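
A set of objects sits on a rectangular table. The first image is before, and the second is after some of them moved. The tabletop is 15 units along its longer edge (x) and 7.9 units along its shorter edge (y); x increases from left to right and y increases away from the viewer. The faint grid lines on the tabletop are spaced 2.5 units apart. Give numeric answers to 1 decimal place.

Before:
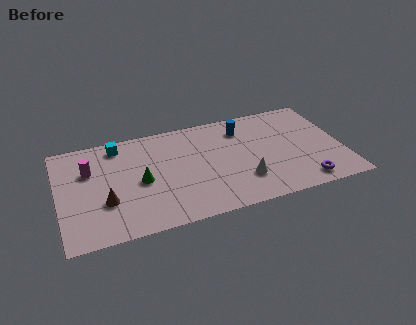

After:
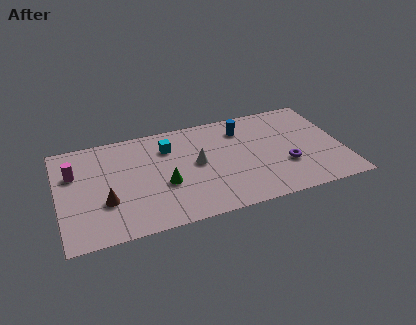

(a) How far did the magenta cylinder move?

0.8

From (1.7, 5.3) to (0.9, 5.3), the magenta cylinder covered √(0.8² + 0.0²) ≈ 0.8 units.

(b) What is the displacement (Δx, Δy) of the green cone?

(1.2, -0.6)

From the two frames, the green cone sits at roughly (4.3, 3.7) before and (5.5, 3.1) after.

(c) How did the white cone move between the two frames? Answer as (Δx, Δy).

(-2.3, 2.0)

The white cone started near (9.6, 2.2) and ended near (7.3, 4.2).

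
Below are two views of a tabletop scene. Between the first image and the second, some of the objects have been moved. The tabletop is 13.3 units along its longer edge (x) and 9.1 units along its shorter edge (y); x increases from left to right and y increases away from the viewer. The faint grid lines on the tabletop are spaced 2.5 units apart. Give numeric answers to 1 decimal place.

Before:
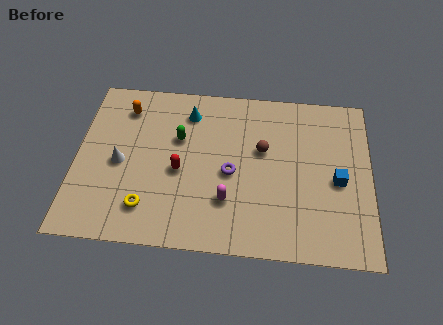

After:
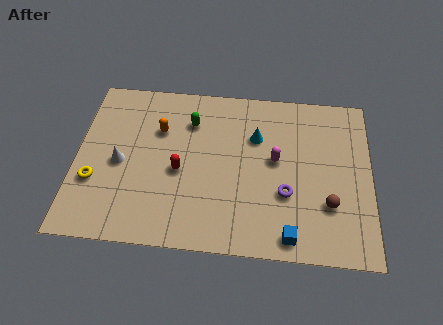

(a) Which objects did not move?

the red capsule and the white cone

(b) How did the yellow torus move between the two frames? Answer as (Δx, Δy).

(-2.4, 1.2)

The yellow torus started near (3.3, 1.9) and ended near (0.9, 3.1).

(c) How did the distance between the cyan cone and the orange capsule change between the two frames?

+1.5

Before: roughly 2.9 units apart; after: 4.4. That's 1.5 units further apart.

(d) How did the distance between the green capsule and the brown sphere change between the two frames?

+3.7

The distance was about 3.8 in the first image and 7.5 in the second, so they moved 3.7 units further apart.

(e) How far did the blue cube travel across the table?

3.7

The blue cube moved from about (11.8, 4.1) to (9.7, 1.0), a distance of √(2.1² + 3.1²) ≈ 3.7.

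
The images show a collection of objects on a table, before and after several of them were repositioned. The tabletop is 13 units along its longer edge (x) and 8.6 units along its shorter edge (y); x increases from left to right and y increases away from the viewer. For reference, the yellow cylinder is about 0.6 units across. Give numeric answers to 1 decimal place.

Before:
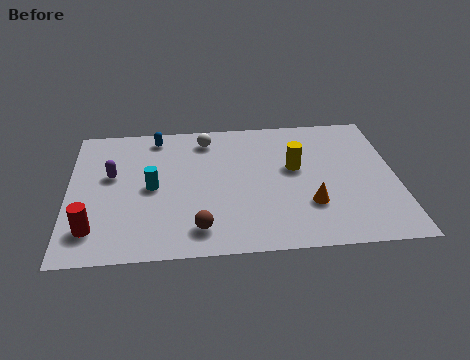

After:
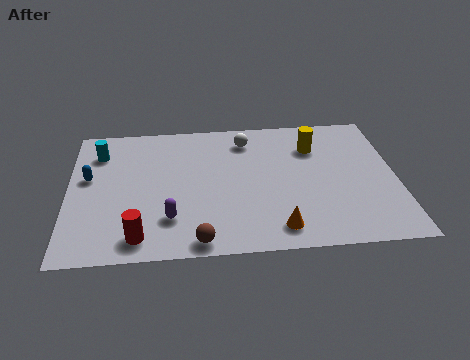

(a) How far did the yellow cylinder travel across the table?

1.5

The yellow cylinder moved from about (9.0, 5.0) to (9.8, 6.3), a distance of √(0.8² + 1.3²) ≈ 1.5.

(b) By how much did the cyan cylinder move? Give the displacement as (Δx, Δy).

(-2.1, 2.4)

From the two frames, the cyan cylinder sits at roughly (3.3, 4.2) before and (1.2, 6.6) after.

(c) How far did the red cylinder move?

1.9

The red cylinder moved from about (1.0, 1.8) to (2.8, 1.2), a distance of √(1.8² + 0.6²) ≈ 1.9.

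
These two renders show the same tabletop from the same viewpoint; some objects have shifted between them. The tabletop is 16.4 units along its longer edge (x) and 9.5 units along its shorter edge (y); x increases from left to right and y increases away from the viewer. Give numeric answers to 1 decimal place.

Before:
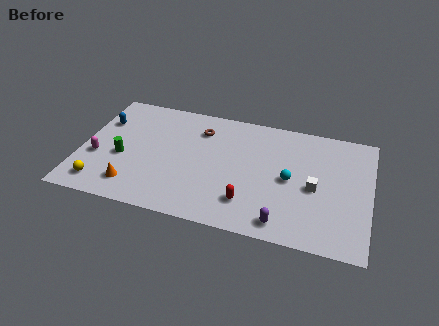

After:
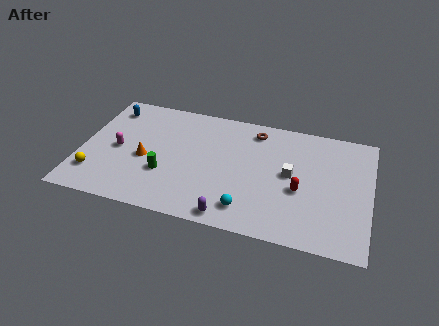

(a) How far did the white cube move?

1.6

The white cube moved from about (13.3, 4.3) to (11.9, 5.0), a distance of √(1.4² + 0.7²) ≈ 1.6.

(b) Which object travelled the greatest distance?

the cyan sphere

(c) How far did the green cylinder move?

2.6

From (2.4, 3.9) to (4.9, 3.2), the green cylinder covered √(2.5² + 0.7²) ≈ 2.6 units.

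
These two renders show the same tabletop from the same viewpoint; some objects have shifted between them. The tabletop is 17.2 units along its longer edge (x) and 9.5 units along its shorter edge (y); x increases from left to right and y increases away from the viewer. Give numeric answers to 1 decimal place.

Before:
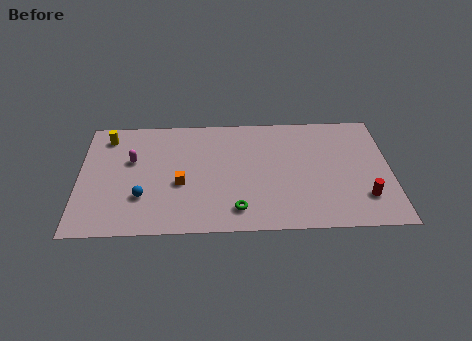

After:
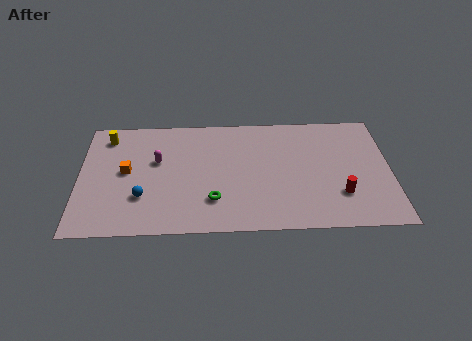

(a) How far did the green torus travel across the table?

1.5

The green torus was near (8.7, 1.7) before and (7.4, 2.5) after, so it travelled √(1.3² + 0.8²) ≈ 1.5 units.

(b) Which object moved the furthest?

the orange cube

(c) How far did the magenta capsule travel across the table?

1.4

The magenta capsule was near (2.9, 5.9) before and (4.3, 5.8) after, so it travelled √(1.4² + 0.1²) ≈ 1.4 units.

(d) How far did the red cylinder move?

1.3

The red cylinder was near (15.7, 2.4) before and (14.4, 2.7) after, so it travelled √(1.3² + 0.3²) ≈ 1.3 units.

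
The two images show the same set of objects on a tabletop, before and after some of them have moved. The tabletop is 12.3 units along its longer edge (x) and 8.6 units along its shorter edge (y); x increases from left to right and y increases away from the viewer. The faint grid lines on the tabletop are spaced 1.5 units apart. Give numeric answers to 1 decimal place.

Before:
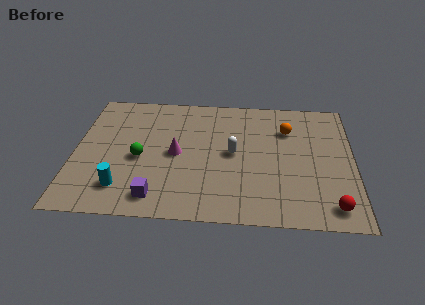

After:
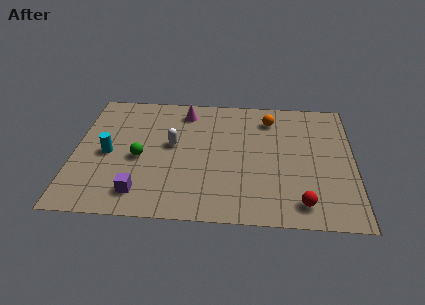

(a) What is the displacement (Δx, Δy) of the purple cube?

(-0.7, 0.2)

The purple cube was at about (3.7, 1.3) and moved to about (3.0, 1.5).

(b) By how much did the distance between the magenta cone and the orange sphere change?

-1.5

They were about 5.3 units apart before and 3.8 after — 1.5 units closer together.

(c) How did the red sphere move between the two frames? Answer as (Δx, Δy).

(-1.3, 0.1)

The red sphere started near (11.3, 1.2) and ended near (10.0, 1.3).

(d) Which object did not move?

the green sphere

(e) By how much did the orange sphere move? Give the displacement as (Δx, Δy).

(-0.8, 0.7)

The orange sphere was at about (9.4, 6.2) and moved to about (8.6, 6.9).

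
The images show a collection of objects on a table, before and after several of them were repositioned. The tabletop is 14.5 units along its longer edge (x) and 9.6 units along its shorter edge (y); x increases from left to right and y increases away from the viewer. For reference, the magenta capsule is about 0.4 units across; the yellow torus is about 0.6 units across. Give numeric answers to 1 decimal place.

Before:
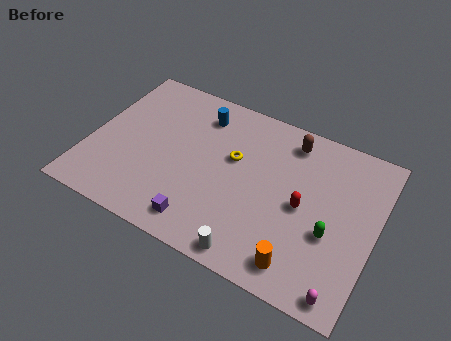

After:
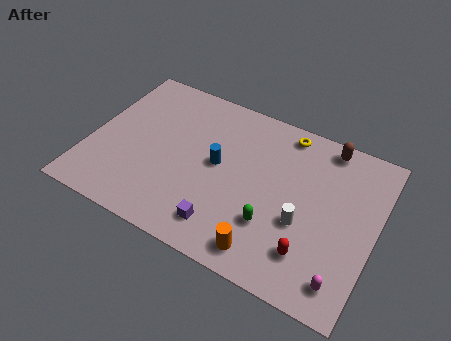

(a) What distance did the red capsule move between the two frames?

2.5

The red capsule moved from about (10.9, 4.6) to (11.6, 2.2), a distance of √(0.7² + 2.4²) ≈ 2.5.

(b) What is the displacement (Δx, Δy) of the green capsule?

(-2.8, -0.8)

The green capsule started near (12.4, 3.7) and ended near (9.6, 2.9).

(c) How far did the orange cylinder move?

1.7

The orange cylinder was near (11.2, 1.4) before and (9.5, 1.3) after, so it travelled √(1.7² + 0.1²) ≈ 1.7 units.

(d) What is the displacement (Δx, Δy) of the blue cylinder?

(1.3, -2.6)

The blue cylinder was at about (5.2, 7.7) and moved to about (6.5, 5.1).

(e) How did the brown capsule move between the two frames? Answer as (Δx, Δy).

(1.8, 0.5)

The brown capsule started near (9.8, 8.1) and ended near (11.6, 8.6).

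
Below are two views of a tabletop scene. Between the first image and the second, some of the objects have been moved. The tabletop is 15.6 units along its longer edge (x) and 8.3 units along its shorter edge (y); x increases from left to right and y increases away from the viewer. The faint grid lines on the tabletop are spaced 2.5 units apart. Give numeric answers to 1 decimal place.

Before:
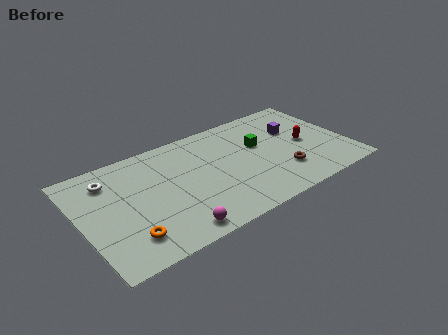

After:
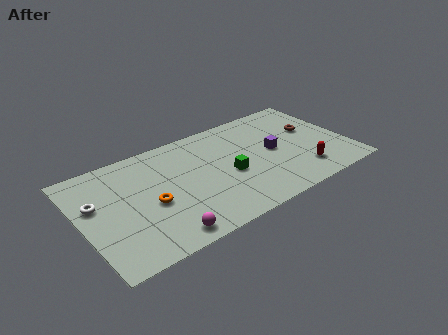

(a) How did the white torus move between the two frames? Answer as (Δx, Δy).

(-1.0, -1.4)

The white torus started near (1.9, 6.5) and ended near (0.9, 5.1).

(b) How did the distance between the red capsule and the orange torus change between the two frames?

-2.2

Before: roughly 11.1 units apart; after: 8.9. That's 2.2 units closer together.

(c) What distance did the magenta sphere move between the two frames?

0.6

The magenta sphere moved from about (4.8, 1.0) to (4.2, 1.0), a distance of √(0.6² + 0.0²) ≈ 0.6.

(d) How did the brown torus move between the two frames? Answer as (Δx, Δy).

(2.3, 2.7)

The brown torus was at about (11.5, 2.3) and moved to about (13.8, 5.0).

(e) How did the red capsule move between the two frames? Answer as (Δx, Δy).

(-0.6, -2.2)

The red capsule started near (13.2, 4.0) and ended near (12.6, 1.8).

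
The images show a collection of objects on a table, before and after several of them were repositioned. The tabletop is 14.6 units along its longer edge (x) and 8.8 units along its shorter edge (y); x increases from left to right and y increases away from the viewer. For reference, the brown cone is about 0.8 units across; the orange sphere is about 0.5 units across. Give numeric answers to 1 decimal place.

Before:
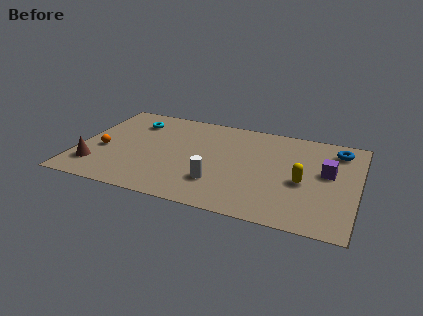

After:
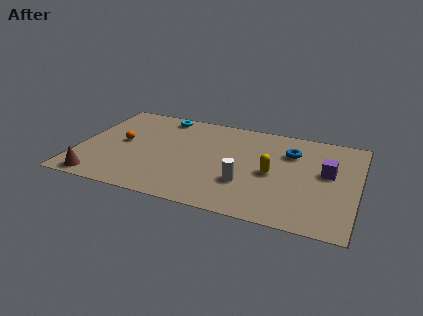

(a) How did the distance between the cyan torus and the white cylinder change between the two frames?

+0.4

The distance was about 6.6 in the first image and 7.0 in the second, so they moved 0.4 units further apart.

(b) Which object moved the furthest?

the blue torus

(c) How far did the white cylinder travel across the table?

1.5

From (7.5, 2.4) to (8.9, 2.8), the white cylinder covered √(1.4² + 0.4²) ≈ 1.5 units.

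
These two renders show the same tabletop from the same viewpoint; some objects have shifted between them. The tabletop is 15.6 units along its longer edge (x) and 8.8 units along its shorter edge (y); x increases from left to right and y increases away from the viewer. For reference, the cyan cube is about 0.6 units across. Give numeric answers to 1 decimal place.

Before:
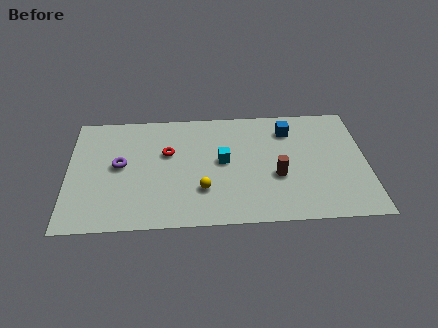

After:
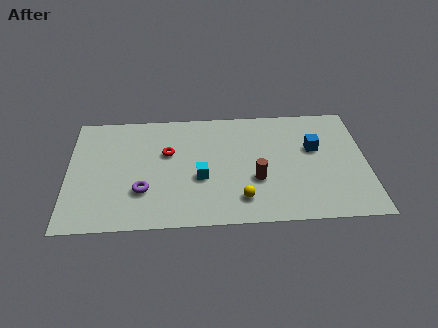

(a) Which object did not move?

the red torus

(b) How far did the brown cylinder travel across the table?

1.1

From (10.9, 3.4) to (9.8, 3.2), the brown cylinder covered √(1.1² + 0.2²) ≈ 1.1 units.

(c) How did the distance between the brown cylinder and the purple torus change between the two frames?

-2.4

They were about 8.3 units apart before and 5.9 after — 2.4 units closer together.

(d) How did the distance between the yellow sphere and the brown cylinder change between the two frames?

-2.4

The distance was about 4.0 in the first image and 1.6 in the second, so they moved 2.4 units closer together.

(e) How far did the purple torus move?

2.3

The purple torus moved from about (2.7, 4.7) to (3.9, 2.7), a distance of √(1.2² + 2.0²) ≈ 2.3.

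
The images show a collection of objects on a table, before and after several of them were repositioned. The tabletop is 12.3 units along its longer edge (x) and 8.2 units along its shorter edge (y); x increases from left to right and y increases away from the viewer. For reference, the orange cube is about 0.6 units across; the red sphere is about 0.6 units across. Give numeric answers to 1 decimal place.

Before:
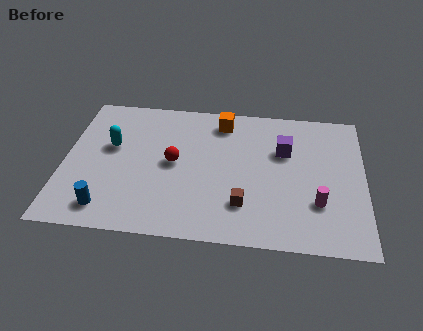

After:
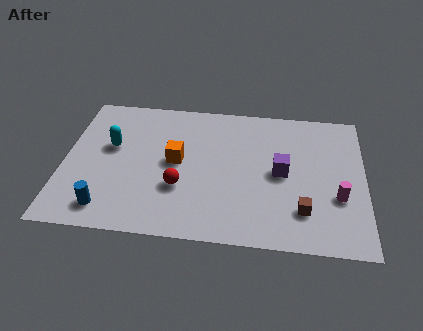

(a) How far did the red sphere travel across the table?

1.4

The red sphere moved from about (4.5, 4.2) to (4.8, 2.8), a distance of √(0.3² + 1.4²) ≈ 1.4.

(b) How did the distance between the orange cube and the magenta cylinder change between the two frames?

+0.8

Before: roughly 5.9 units apart; after: 6.7. That's 0.8 units further apart.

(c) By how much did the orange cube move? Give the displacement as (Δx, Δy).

(-1.8, -2.6)

The orange cube was at about (6.4, 6.9) and moved to about (4.6, 4.3).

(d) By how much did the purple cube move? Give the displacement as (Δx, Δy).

(-0.1, -1.3)

The purple cube was at about (9.0, 5.4) and moved to about (8.9, 4.1).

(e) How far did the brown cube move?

2.4

From (7.4, 2.1) to (9.8, 2.0), the brown cube covered √(2.4² + 0.1²) ≈ 2.4 units.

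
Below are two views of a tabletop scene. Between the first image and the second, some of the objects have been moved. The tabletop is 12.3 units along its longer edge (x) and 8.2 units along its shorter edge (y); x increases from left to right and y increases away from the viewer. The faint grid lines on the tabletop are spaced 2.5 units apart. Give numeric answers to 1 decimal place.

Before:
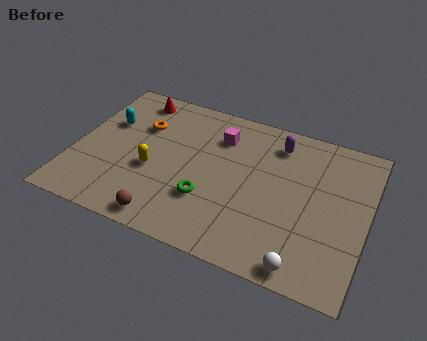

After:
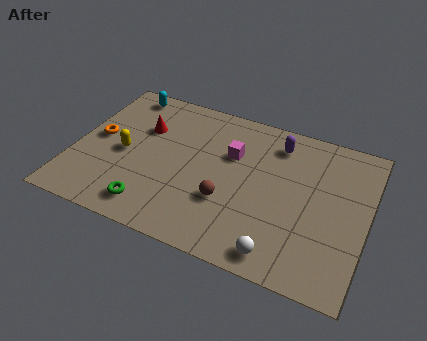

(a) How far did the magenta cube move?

1.0

The magenta cube was near (5.9, 6.2) before and (6.5, 5.4) after, so it travelled √(0.6² + 0.8²) ≈ 1.0 units.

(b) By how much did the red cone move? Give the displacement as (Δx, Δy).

(0.6, -1.6)

The red cone was at about (2.1, 7.1) and moved to about (2.7, 5.5).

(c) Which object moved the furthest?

the brown sphere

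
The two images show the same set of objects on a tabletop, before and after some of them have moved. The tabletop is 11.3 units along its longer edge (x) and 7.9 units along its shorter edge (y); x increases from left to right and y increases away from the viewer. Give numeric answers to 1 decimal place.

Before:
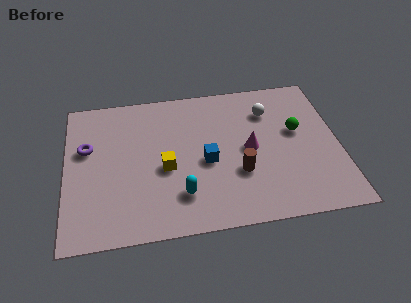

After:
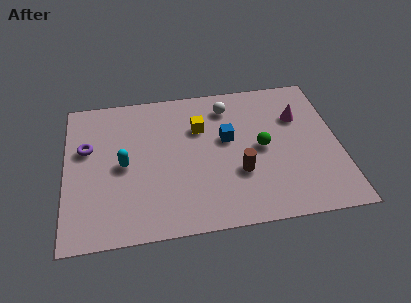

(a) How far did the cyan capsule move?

3.0

From (4.7, 1.9) to (2.4, 3.8), the cyan capsule covered √(2.3² + 1.9²) ≈ 3.0 units.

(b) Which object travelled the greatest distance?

the cyan capsule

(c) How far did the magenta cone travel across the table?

2.6

The magenta cone was near (7.6, 3.9) before and (9.7, 5.4) after, so it travelled √(2.1² + 1.5²) ≈ 2.6 units.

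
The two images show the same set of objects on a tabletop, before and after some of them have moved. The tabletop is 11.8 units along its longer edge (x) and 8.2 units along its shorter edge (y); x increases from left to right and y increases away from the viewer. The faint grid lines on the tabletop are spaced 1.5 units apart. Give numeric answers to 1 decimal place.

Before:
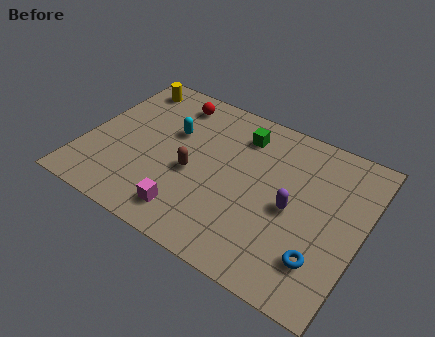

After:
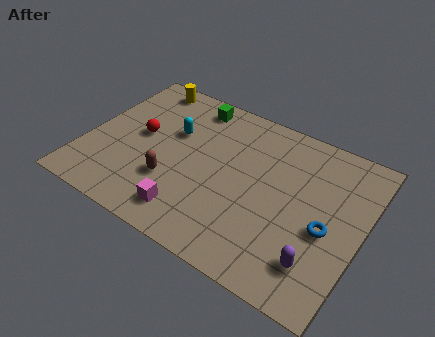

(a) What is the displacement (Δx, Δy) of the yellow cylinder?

(0.6, 0.3)

From the two frames, the yellow cylinder sits at roughly (1.2, 7.0) before and (1.8, 7.3) after.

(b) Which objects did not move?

the magenta cube and the cyan capsule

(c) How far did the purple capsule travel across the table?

2.4

The purple capsule was near (8.9, 3.8) before and (10.3, 1.8) after, so it travelled √(1.4² + 2.0²) ≈ 2.4 units.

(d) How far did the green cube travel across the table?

2.4

The green cube moved from about (6.3, 6.5) to (4.0, 7.1), a distance of √(2.3² + 0.6²) ≈ 2.4.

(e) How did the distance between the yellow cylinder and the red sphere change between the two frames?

+0.9

Before: roughly 2.0 units apart; after: 2.9. That's 0.9 units further apart.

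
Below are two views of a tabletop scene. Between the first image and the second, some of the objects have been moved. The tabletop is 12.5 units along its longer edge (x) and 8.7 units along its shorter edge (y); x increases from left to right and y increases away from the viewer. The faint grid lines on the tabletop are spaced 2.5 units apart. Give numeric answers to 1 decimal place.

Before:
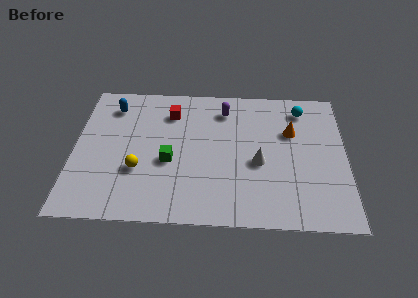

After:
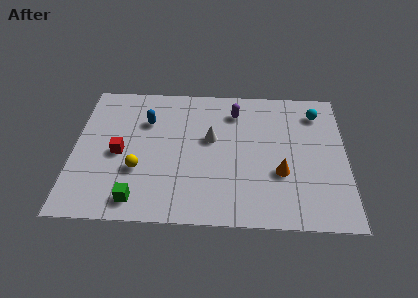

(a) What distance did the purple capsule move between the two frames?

0.5

From (6.9, 7.0) to (7.4, 6.9), the purple capsule covered √(0.5² + 0.1²) ≈ 0.5 units.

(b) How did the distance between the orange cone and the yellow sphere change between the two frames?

-1.0

They were about 7.5 units apart before and 6.5 after — 1.0 units closer together.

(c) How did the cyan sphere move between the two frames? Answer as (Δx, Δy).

(0.7, -0.2)

The cyan sphere started near (10.5, 7.2) and ended near (11.2, 7.0).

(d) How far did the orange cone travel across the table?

2.6

The orange cone was near (10.0, 5.7) before and (9.5, 3.1) after, so it travelled √(0.5² + 2.6²) ≈ 2.6 units.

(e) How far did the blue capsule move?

1.8

From (1.7, 7.0) to (3.3, 6.1), the blue capsule covered √(1.6² + 0.9²) ≈ 1.8 units.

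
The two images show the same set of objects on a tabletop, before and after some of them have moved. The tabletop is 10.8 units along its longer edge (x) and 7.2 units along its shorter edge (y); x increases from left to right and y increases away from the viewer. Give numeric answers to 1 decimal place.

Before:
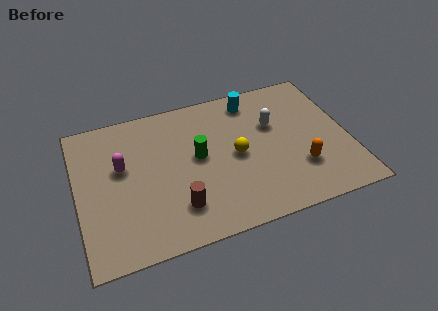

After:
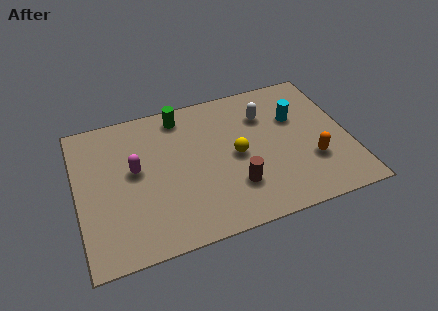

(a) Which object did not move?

the yellow sphere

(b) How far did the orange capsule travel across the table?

0.5

The orange capsule moved from about (8.7, 2.1) to (9.2, 2.3), a distance of √(0.5² + 0.2²) ≈ 0.5.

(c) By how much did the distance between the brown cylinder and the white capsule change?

-1.5

Before: roughly 5.0 units apart; after: 3.5. That's 1.5 units closer together.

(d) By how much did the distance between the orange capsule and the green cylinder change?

+2.0

Before: roughly 4.3 units apart; after: 6.3. That's 2.0 units further apart.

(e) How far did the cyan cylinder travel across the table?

2.1

The cyan cylinder moved from about (7.2, 6.1) to (8.8, 4.7), a distance of √(1.6² + 1.4²) ≈ 2.1.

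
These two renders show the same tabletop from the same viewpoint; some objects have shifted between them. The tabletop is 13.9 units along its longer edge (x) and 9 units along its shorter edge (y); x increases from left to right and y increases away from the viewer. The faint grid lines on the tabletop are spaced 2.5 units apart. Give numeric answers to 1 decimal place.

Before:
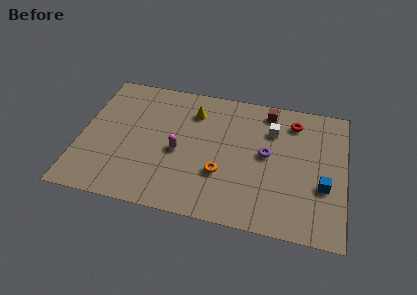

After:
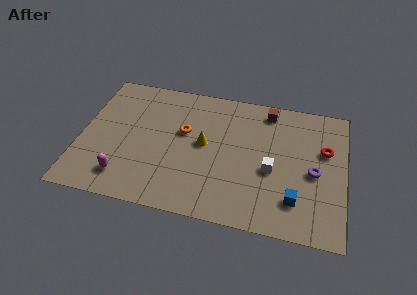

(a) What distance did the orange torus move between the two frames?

3.2

The orange torus moved from about (7.5, 3.0) to (5.4, 5.4), a distance of √(2.1² + 2.4²) ≈ 3.2.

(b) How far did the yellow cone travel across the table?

2.2

The yellow cone was near (5.8, 6.9) before and (6.5, 4.8) after, so it travelled √(0.7² + 2.1²) ≈ 2.2 units.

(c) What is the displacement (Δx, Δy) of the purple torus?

(2.5, -0.7)

From the two frames, the purple torus sits at roughly (9.8, 4.8) before and (12.3, 4.1) after.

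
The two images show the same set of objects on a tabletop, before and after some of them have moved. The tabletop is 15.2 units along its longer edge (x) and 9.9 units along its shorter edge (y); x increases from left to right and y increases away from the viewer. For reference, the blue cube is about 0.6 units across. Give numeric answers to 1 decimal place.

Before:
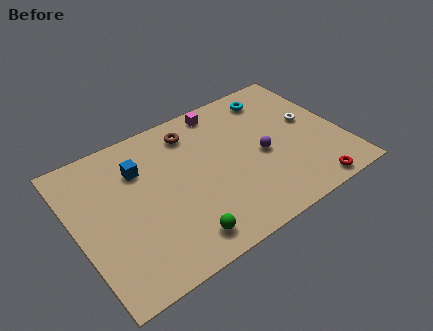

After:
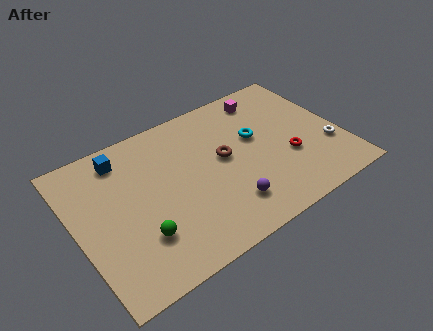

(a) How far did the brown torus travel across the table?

3.0

From (7.1, 8.1) to (8.5, 5.4), the brown torus covered √(1.4² + 2.7²) ≈ 3.0 units.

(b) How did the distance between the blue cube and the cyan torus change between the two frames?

-0.4

The distance was about 8.2 in the first image and 7.8 in the second, so they moved 0.4 units closer together.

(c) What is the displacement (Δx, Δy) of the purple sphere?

(-2.5, -2.3)

From the two frames, the purple sphere sits at roughly (10.6, 4.5) before and (8.1, 2.2) after.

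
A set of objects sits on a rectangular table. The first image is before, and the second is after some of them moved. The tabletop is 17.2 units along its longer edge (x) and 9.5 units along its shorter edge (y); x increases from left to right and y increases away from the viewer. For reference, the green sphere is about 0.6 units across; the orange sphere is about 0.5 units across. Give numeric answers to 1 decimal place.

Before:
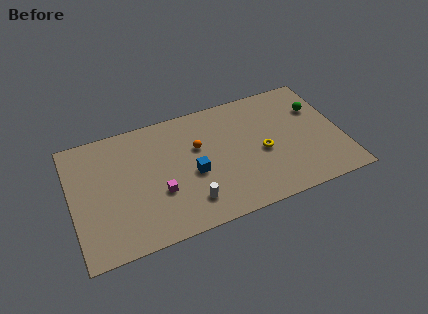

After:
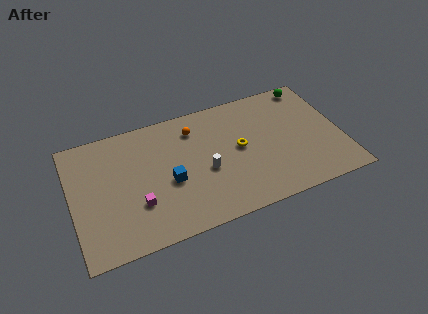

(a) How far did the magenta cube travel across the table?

1.5

The magenta cube was near (5.4, 3.4) before and (4.0, 3.0) after, so it travelled √(1.4² + 0.4²) ≈ 1.5 units.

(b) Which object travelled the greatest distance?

the white cylinder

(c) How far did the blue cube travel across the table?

1.5

The blue cube moved from about (7.6, 4.1) to (6.1, 4.0), a distance of √(1.5² + 0.1²) ≈ 1.5.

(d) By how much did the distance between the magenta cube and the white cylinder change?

+2.2

Before: roughly 2.3 units apart; after: 4.5. That's 2.2 units further apart.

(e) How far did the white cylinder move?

2.3

The white cylinder was near (7.2, 2.0) before and (8.4, 4.0) after, so it travelled √(1.2² + 2.0²) ≈ 2.3 units.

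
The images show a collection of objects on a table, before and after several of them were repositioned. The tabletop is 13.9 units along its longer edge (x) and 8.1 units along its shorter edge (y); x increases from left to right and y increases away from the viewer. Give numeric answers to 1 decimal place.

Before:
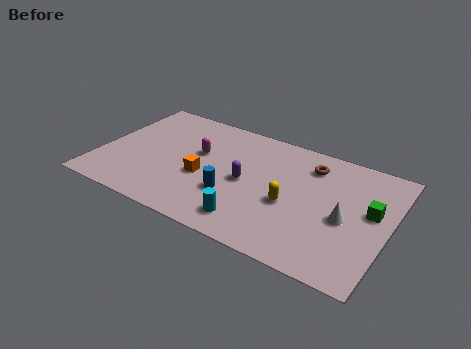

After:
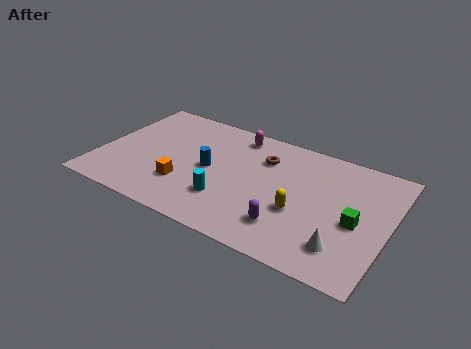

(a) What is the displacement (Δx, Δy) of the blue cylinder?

(-1.3, 1.3)

From the two frames, the blue cylinder sits at roughly (6.6, 2.7) before and (5.3, 4.0) after.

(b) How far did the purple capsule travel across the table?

3.0

From (7.1, 3.9) to (9.4, 1.9), the purple capsule covered √(2.3² + 2.0²) ≈ 3.0 units.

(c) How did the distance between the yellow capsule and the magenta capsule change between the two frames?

+0.4

Before: roughly 4.9 units apart; after: 5.3. That's 0.4 units further apart.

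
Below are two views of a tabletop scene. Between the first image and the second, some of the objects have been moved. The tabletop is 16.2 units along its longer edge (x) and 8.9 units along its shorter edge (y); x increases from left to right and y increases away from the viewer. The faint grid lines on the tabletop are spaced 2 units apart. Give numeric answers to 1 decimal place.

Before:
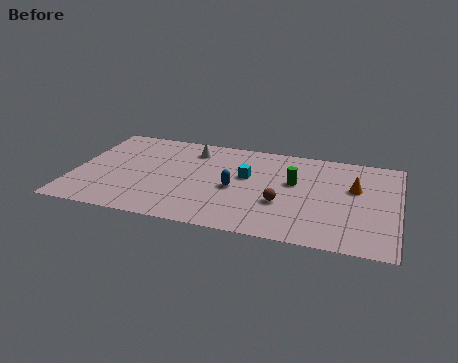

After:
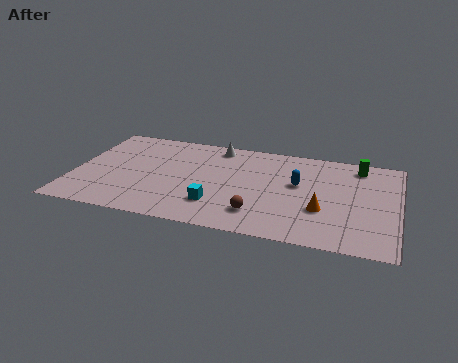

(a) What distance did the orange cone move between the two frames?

2.8

From (14.0, 5.5) to (12.5, 3.1), the orange cone covered √(1.5² + 2.4²) ≈ 2.8 units.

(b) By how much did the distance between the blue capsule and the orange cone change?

-3.6

Before: roughly 6.1 units apart; after: 2.5. That's 3.6 units closer together.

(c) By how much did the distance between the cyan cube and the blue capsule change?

+3.5

The distance was about 1.4 in the first image and 4.9 in the second, so they moved 3.5 units further apart.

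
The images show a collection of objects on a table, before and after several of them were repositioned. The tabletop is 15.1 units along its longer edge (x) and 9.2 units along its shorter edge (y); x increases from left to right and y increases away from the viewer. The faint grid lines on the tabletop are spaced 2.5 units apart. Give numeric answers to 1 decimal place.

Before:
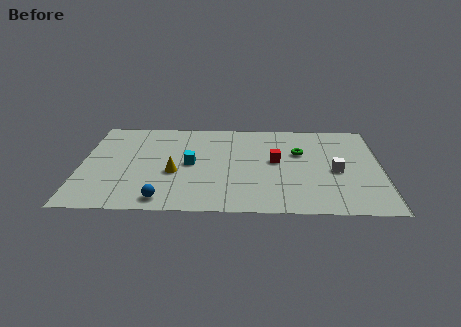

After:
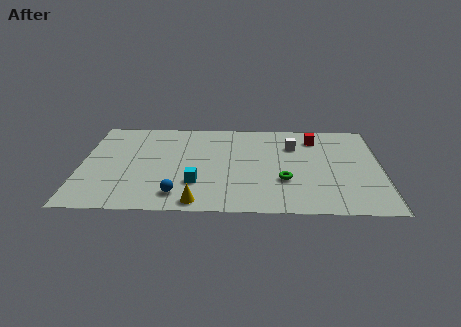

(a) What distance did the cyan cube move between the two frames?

1.9

The cyan cube moved from about (5.5, 4.6) to (5.8, 2.7), a distance of √(0.3² + 1.9²) ≈ 1.9.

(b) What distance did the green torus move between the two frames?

2.9

The green torus moved from about (11.0, 5.9) to (10.2, 3.1), a distance of √(0.8² + 2.8²) ≈ 2.9.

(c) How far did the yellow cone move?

3.0

The yellow cone moved from about (4.7, 3.7) to (5.9, 0.9), a distance of √(1.2² + 2.8²) ≈ 3.0.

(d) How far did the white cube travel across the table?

3.3

The white cube moved from about (12.8, 4.1) to (10.7, 6.6), a distance of √(2.1² + 2.5²) ≈ 3.3.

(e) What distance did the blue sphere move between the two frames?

0.9

The blue sphere was near (4.2, 1.1) before and (4.9, 1.6) after, so it travelled √(0.7² + 0.5²) ≈ 0.9 units.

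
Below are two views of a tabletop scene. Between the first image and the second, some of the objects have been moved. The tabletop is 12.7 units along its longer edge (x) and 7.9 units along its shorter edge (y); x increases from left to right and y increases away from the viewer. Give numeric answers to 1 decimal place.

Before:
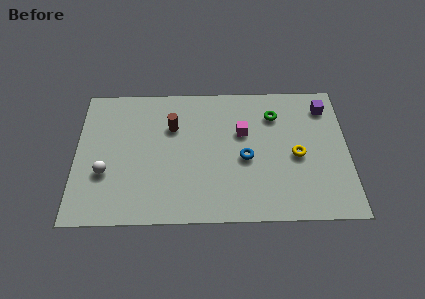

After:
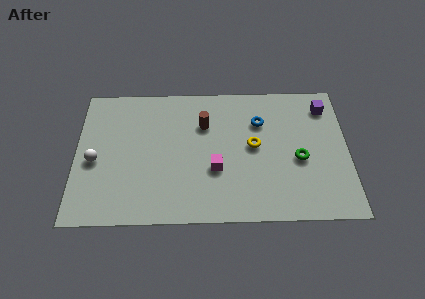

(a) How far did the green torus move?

2.8

From (9.3, 6.0) to (10.4, 3.4), the green torus covered √(1.1² + 2.6²) ≈ 2.8 units.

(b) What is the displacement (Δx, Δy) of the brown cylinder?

(1.5, 0.1)

The brown cylinder was at about (4.5, 5.4) and moved to about (6.0, 5.5).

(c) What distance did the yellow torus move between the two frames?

2.1

The yellow torus was near (10.3, 3.6) before and (8.3, 4.2) after, so it travelled √(2.0² + 0.6²) ≈ 2.1 units.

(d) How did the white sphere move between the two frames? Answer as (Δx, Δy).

(-0.5, 0.7)

From the two frames, the white sphere sits at roughly (1.4, 2.8) before and (0.9, 3.5) after.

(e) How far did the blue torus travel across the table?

2.2

The blue torus was near (7.9, 3.5) before and (8.6, 5.6) after, so it travelled √(0.7² + 2.1²) ≈ 2.2 units.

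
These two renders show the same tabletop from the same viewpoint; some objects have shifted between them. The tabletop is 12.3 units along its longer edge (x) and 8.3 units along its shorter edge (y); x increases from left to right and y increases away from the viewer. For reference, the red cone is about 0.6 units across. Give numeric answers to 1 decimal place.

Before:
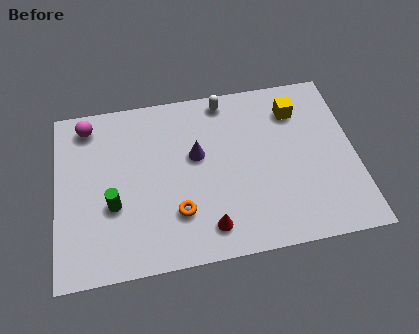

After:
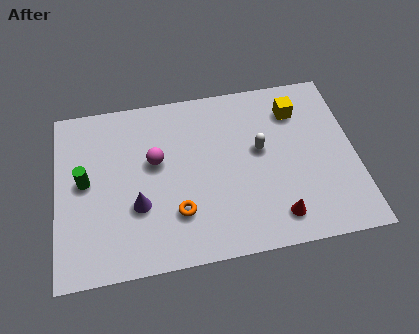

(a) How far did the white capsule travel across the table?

3.0

The white capsule was near (7.1, 7.4) before and (8.4, 4.7) after, so it travelled √(1.3² + 2.7²) ≈ 3.0 units.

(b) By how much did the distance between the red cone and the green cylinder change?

+4.1

Before: roughly 4.2 units apart; after: 8.3. That's 4.1 units further apart.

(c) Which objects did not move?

the orange torus and the yellow cube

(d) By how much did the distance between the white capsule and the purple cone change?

+2.6

They were about 2.8 units apart before and 5.4 after — 2.6 units further apart.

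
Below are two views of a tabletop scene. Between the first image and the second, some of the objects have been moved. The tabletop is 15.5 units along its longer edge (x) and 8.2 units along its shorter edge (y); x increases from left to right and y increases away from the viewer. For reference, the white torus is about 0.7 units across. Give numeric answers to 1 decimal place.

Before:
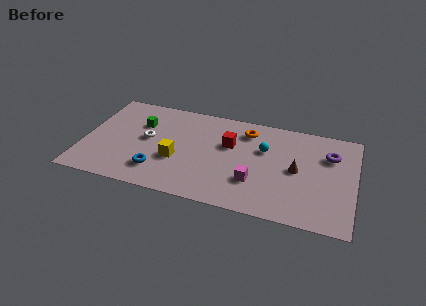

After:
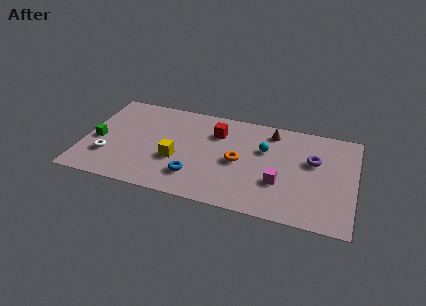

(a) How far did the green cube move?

3.0

The green cube moved from about (3.1, 5.6) to (0.8, 3.6), a distance of √(2.3² + 2.0²) ≈ 3.0.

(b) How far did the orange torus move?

2.7

From (9.2, 6.6) to (8.9, 3.9), the orange torus covered √(0.3² + 2.7²) ≈ 2.7 units.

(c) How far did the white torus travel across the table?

2.9

The white torus moved from about (3.6, 4.4) to (1.5, 2.4), a distance of √(2.1² + 2.0²) ≈ 2.9.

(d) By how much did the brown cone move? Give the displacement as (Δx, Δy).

(-1.6, 2.8)

The brown cone was at about (12.2, 4.1) and moved to about (10.6, 6.9).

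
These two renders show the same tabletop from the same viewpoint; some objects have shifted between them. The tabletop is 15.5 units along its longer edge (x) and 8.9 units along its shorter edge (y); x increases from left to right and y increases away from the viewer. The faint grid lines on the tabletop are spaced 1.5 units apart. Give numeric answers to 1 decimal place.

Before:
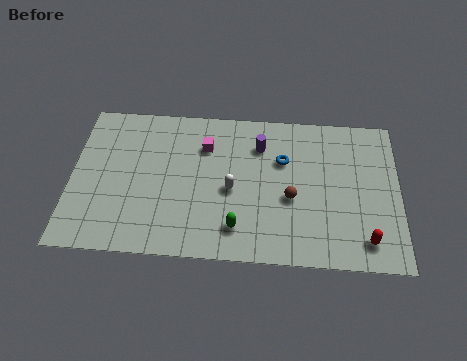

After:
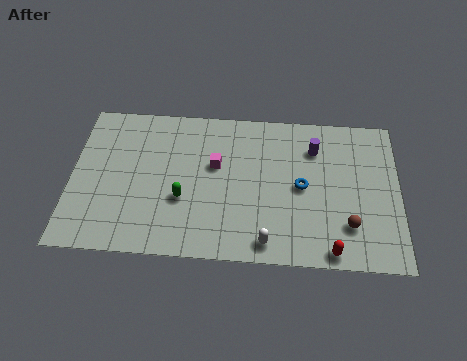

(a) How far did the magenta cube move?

1.2

The magenta cube was near (6.3, 6.5) before and (6.8, 5.4) after, so it travelled √(0.5² + 1.1²) ≈ 1.2 units.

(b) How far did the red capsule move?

1.7

The red capsule was near (13.9, 1.5) before and (12.3, 0.8) after, so it travelled √(1.6² + 0.7²) ≈ 1.7 units.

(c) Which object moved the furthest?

the white capsule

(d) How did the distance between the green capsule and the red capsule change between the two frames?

+1.4

Before: roughly 6.0 units apart; after: 7.4. That's 1.4 units further apart.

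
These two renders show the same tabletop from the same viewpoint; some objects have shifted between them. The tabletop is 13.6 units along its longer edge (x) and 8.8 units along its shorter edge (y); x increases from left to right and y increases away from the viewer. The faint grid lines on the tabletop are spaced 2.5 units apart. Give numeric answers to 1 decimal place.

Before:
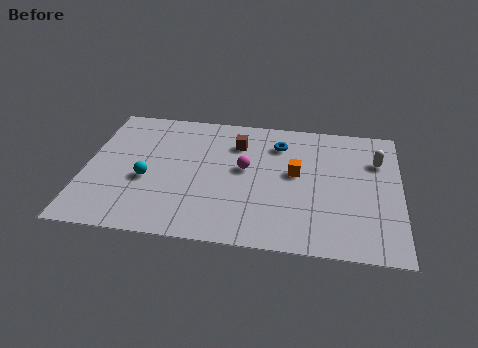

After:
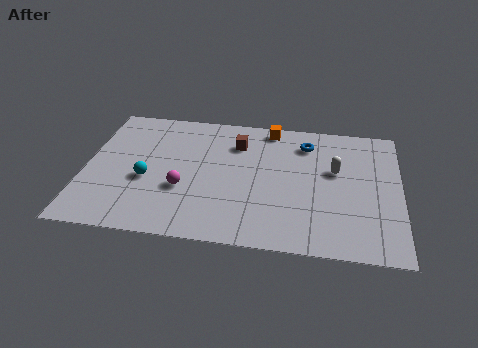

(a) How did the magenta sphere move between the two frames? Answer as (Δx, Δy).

(-2.6, -1.7)

From the two frames, the magenta sphere sits at roughly (6.9, 4.9) before and (4.3, 3.2) after.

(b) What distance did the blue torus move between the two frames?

1.2

The blue torus moved from about (8.3, 6.8) to (9.5, 7.0), a distance of √(1.2² + 0.2²) ≈ 1.2.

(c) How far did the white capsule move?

2.0

The white capsule moved from about (12.6, 6.2) to (10.8, 5.3), a distance of √(1.8² + 0.9²) ≈ 2.0.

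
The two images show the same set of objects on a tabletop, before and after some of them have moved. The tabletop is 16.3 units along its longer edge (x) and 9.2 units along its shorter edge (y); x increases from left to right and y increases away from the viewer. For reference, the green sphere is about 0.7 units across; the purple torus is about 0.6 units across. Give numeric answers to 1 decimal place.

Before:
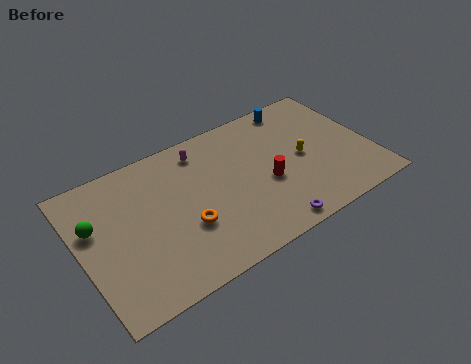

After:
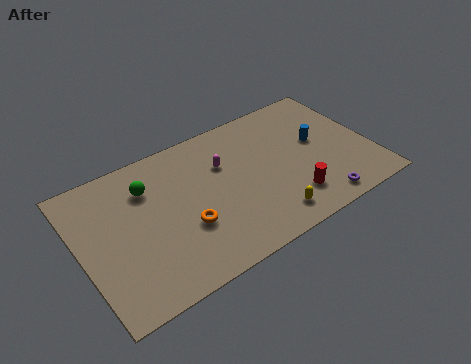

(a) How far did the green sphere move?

3.3

From (0.9, 5.8) to (4.0, 6.8), the green sphere covered √(3.1² + 1.0²) ≈ 3.3 units.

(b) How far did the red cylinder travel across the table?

2.0

From (10.3, 3.8) to (11.4, 2.1), the red cylinder covered √(1.1² + 1.7²) ≈ 2.0 units.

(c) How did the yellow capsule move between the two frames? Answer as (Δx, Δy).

(-2.5, -3.0)

The yellow capsule was at about (12.5, 4.5) and moved to about (10.0, 1.5).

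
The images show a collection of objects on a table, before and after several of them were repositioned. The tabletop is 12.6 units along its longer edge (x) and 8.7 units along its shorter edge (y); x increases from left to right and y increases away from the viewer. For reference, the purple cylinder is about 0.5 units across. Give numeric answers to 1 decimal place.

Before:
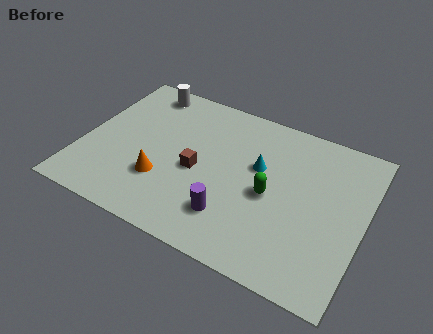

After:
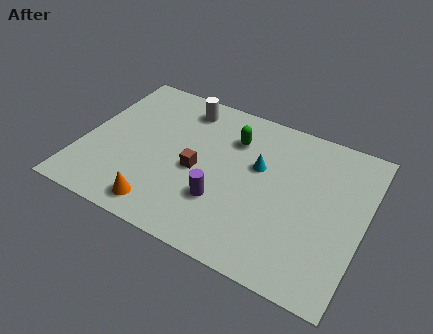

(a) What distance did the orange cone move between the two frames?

1.5

From (3.8, 2.7) to (4.0, 1.2), the orange cone covered √(0.2² + 1.5²) ≈ 1.5 units.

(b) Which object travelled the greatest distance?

the green capsule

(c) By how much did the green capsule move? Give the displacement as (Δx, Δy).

(-2.0, 2.4)

The green capsule was at about (8.5, 4.0) and moved to about (6.5, 6.4).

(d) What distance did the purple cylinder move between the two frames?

0.8

The purple cylinder moved from about (7.0, 2.1) to (6.5, 2.7), a distance of √(0.5² + 0.6²) ≈ 0.8.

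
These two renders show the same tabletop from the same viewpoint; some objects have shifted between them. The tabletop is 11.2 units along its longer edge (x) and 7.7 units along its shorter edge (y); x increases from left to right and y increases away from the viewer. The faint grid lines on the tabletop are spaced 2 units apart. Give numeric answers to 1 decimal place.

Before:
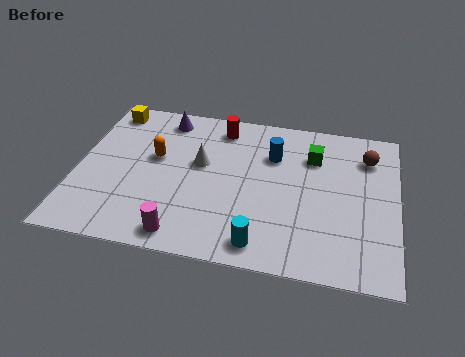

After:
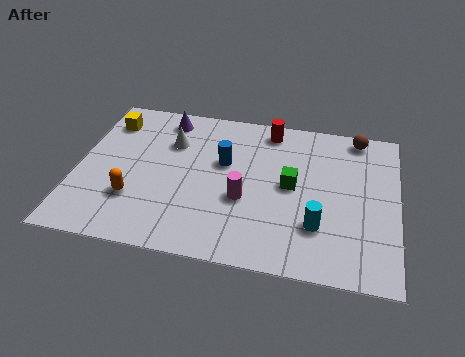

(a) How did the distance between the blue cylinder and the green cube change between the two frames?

+1.1

They were about 1.4 units apart before and 2.5 after — 1.1 units further apart.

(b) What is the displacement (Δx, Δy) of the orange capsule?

(-0.6, -2.2)

From the two frames, the orange capsule sits at roughly (2.7, 4.5) before and (2.1, 2.3) after.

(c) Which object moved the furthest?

the magenta cylinder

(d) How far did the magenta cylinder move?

2.9

The magenta cylinder moved from about (3.9, 0.9) to (5.9, 3.0), a distance of √(2.0² + 2.1²) ≈ 2.9.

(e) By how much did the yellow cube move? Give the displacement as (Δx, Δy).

(0.0, -0.6)

From the two frames, the yellow cube sits at roughly (0.9, 6.7) before and (0.9, 6.1) after.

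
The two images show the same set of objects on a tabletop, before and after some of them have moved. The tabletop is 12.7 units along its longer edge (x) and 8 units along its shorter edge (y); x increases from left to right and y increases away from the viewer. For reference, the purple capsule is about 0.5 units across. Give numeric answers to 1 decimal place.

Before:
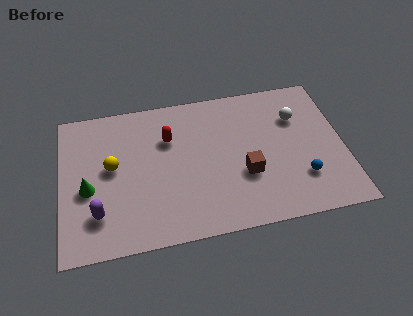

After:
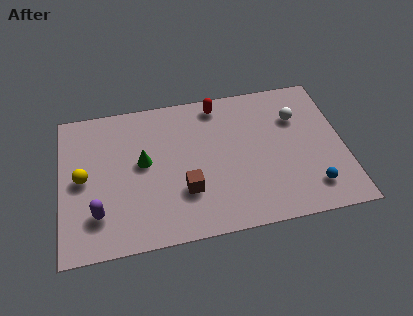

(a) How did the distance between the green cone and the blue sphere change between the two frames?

-1.7

The distance was about 9.6 in the first image and 7.9 in the second, so they moved 1.7 units closer together.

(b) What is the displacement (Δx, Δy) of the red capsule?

(2.3, 1.5)

The red capsule was at about (4.9, 5.5) and moved to about (7.2, 7.0).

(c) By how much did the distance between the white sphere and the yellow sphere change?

+1.3

They were about 8.5 units apart before and 9.8 after — 1.3 units further apart.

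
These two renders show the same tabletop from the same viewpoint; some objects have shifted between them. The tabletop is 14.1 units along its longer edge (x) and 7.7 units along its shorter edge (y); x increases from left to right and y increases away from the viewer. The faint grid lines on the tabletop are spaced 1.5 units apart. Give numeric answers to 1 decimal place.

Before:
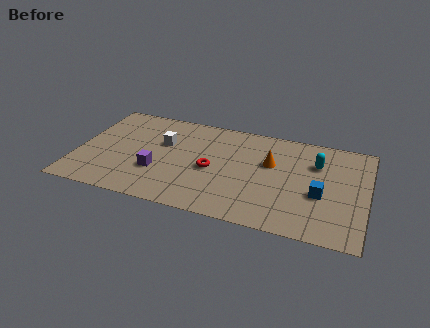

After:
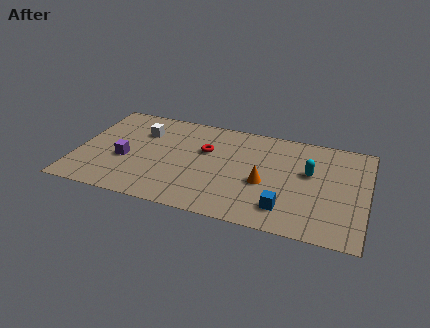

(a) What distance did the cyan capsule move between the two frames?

0.9

The cyan capsule was near (11.6, 5.4) before and (11.3, 4.6) after, so it travelled √(0.3² + 0.8²) ≈ 0.9 units.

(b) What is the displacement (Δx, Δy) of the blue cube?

(-1.6, -1.5)

The blue cube was at about (11.9, 3.1) and moved to about (10.3, 1.6).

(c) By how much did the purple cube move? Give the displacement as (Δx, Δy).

(-1.6, 0.5)

From the two frames, the purple cube sits at roughly (4.0, 2.6) before and (2.4, 3.1) after.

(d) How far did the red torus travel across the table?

1.5

The red torus moved from about (6.6, 3.5) to (6.2, 4.9), a distance of √(0.4² + 1.4²) ≈ 1.5.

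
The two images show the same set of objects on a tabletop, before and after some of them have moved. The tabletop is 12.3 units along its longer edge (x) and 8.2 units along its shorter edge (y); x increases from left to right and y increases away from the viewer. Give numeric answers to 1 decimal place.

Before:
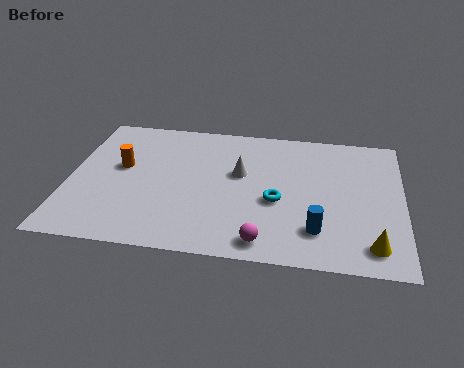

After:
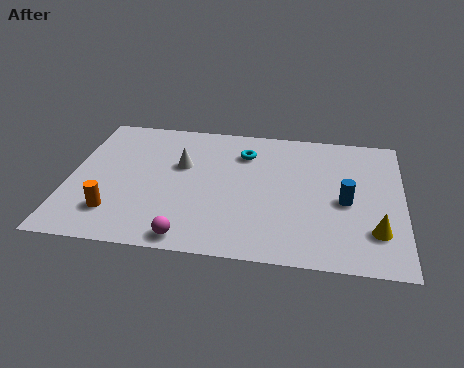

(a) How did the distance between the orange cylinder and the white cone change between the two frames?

-0.5

The distance was about 4.4 in the first image and 3.9 in the second, so they moved 0.5 units closer together.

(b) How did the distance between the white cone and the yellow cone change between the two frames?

+1.7

Before: roughly 6.1 units apart; after: 7.8. That's 1.7 units further apart.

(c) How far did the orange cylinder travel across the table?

2.8

From (1.9, 4.7) to (1.8, 1.9), the orange cylinder covered √(0.1² + 2.8²) ≈ 2.8 units.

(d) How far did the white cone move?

2.2

The white cone moved from about (6.3, 4.9) to (4.1, 5.1), a distance of √(2.2² + 0.2²) ≈ 2.2.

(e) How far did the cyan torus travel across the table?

3.1

The cyan torus moved from about (7.7, 3.4) to (6.4, 6.2), a distance of √(1.3² + 2.8²) ≈ 3.1.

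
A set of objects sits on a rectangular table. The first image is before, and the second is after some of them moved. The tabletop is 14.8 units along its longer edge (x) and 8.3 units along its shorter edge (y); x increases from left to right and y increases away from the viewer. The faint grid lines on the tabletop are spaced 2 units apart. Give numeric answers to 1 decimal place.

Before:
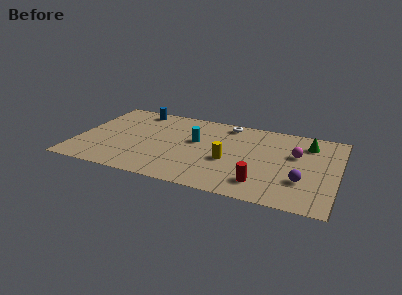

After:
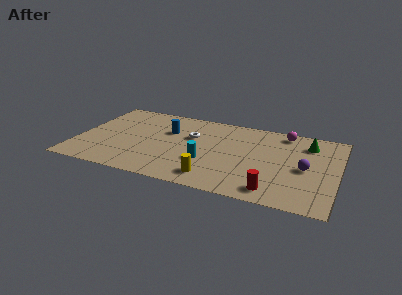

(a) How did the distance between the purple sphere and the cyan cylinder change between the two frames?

-1.0

They were about 6.6 units apart before and 5.6 after — 1.0 units closer together.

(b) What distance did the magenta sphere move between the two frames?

2.2

The magenta sphere was near (12.4, 5.2) before and (11.6, 7.3) after, so it travelled √(0.8² + 2.1²) ≈ 2.2 units.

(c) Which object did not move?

the green cone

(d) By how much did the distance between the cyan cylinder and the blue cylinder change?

-0.8

They were about 4.4 units apart before and 3.6 after — 0.8 units closer together.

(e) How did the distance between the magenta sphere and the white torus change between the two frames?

+1.0

The distance was about 4.6 in the first image and 5.6 in the second, so they moved 1.0 units further apart.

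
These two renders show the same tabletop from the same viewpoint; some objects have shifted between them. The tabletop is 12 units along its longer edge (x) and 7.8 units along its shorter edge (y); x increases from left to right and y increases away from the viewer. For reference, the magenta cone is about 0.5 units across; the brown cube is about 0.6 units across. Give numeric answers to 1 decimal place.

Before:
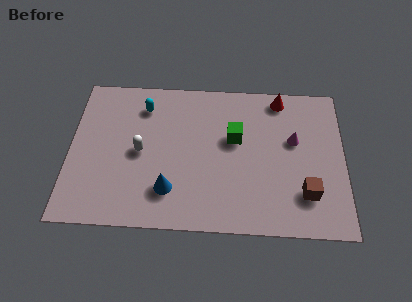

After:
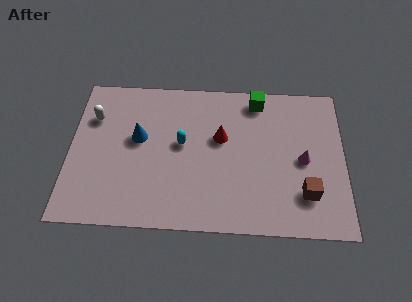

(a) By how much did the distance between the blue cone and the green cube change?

+1.7

They were about 4.0 units apart before and 5.7 after — 1.7 units further apart.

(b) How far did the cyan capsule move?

2.5

The cyan capsule was near (3.2, 6.2) before and (4.9, 4.3) after, so it travelled √(1.7² + 1.9²) ≈ 2.5 units.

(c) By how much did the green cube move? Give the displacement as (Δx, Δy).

(1.0, 2.1)

The green cube was at about (7.2, 4.7) and moved to about (8.2, 6.8).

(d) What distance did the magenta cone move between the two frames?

1.1

The magenta cone moved from about (9.8, 4.7) to (10.2, 3.7), a distance of √(0.4² + 1.0²) ≈ 1.1.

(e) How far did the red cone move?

3.4

The red cone was near (9.2, 6.9) before and (6.6, 4.7) after, so it travelled √(2.6² + 2.2²) ≈ 3.4 units.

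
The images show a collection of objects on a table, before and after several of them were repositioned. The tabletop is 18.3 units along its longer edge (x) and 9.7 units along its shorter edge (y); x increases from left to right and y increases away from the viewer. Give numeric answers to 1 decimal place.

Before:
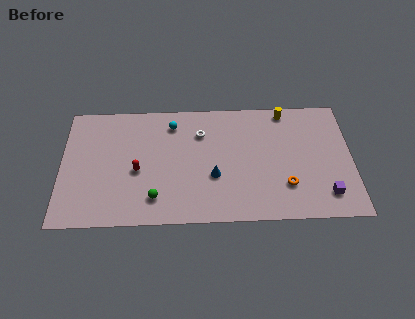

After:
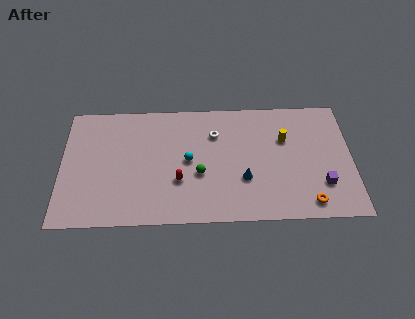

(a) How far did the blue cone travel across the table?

1.9

The blue cone was near (9.6, 3.6) before and (11.5, 3.3) after, so it travelled √(1.9² + 0.3²) ≈ 1.9 units.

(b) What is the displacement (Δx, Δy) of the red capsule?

(2.6, -0.9)

The red capsule was at about (4.8, 4.2) and moved to about (7.4, 3.3).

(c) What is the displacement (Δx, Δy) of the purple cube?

(-0.2, 0.8)

The purple cube was at about (16.6, 1.9) and moved to about (16.4, 2.7).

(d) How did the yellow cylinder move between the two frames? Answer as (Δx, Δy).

(-0.1, -2.3)

The yellow cylinder started near (14.2, 8.7) and ended near (14.1, 6.4).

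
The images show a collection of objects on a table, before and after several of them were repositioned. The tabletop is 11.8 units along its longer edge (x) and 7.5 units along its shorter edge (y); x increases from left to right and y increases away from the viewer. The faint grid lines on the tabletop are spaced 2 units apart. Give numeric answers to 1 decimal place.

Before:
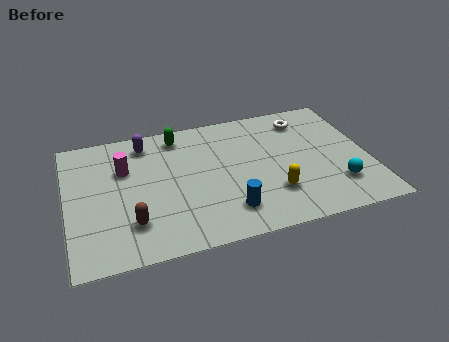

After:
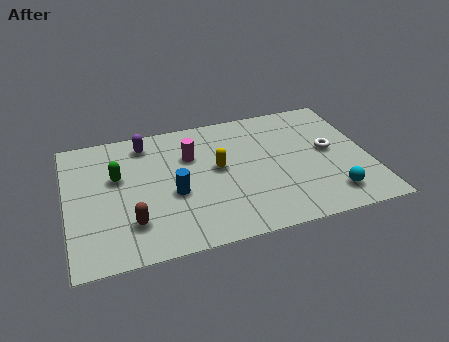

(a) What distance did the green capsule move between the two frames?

3.1

The green capsule was near (4.5, 6.4) before and (2.0, 4.6) after, so it travelled √(2.5² + 1.8²) ≈ 3.1 units.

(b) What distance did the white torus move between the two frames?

2.2

The white torus was near (9.5, 6.1) before and (10.3, 4.0) after, so it travelled √(0.8² + 2.1²) ≈ 2.2 units.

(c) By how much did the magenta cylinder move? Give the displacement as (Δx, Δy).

(2.6, 0.1)

From the two frames, the magenta cylinder sits at roughly (2.3, 5.0) before and (4.9, 5.1) after.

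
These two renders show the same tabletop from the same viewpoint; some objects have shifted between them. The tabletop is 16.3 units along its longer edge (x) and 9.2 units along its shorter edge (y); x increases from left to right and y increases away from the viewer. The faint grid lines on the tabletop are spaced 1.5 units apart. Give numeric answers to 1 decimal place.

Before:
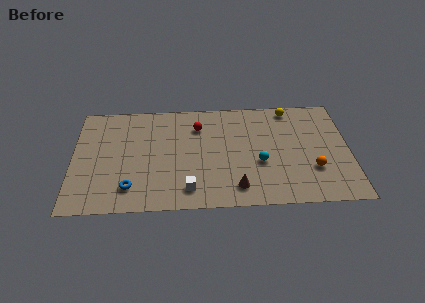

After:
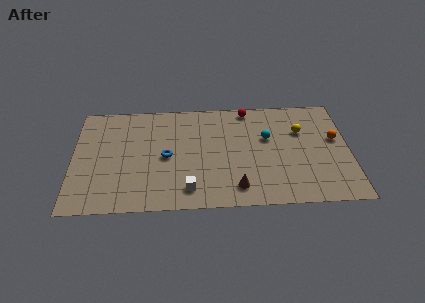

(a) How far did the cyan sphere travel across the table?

2.2

The cyan sphere was near (11.0, 3.6) before and (11.5, 5.7) after, so it travelled √(0.5² + 2.1²) ≈ 2.2 units.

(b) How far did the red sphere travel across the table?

3.3

The red sphere was near (7.4, 6.9) before and (10.4, 8.3) after, so it travelled √(3.0² + 1.4²) ≈ 3.3 units.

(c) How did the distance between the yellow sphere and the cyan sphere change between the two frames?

-2.9

They were about 5.0 units apart before and 2.1 after — 2.9 units closer together.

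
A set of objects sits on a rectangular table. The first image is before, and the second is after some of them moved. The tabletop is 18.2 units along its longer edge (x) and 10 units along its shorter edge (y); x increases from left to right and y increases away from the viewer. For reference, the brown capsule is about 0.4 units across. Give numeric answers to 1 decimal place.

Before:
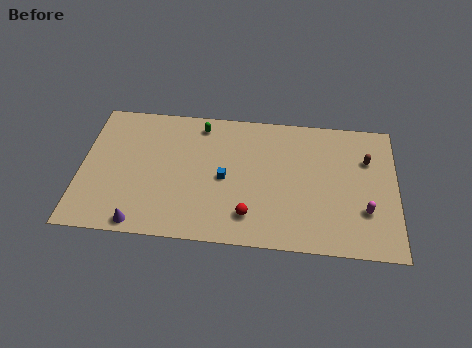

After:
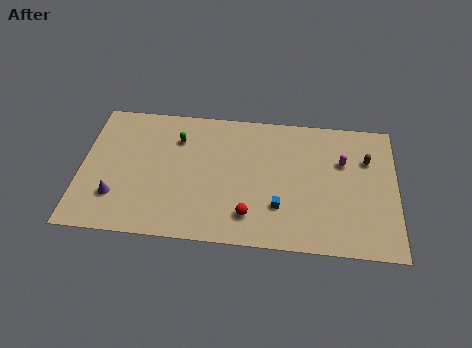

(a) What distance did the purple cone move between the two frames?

2.3

The purple cone was near (3.6, 0.9) before and (2.1, 2.7) after, so it travelled √(1.5² + 1.8²) ≈ 2.3 units.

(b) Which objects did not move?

the red sphere and the brown capsule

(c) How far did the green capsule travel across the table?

1.8

The green capsule was near (6.8, 8.6) before and (5.5, 7.4) after, so it travelled √(1.3² + 1.2²) ≈ 1.8 units.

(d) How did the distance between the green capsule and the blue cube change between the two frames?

+3.3

The distance was about 4.2 in the first image and 7.5 in the second, so they moved 3.3 units further apart.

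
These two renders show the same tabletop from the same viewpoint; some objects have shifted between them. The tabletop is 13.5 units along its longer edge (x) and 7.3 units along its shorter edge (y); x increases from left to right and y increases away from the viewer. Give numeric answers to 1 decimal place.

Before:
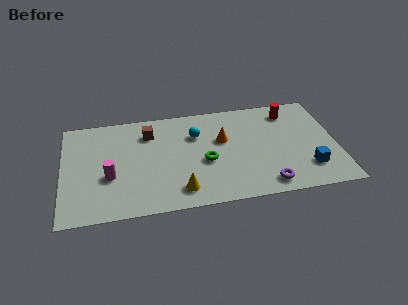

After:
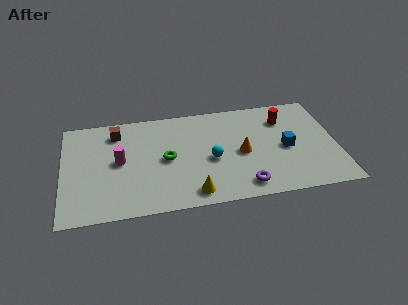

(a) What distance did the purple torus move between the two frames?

1.1

The purple torus was near (9.9, 1.0) before and (8.8, 1.1) after, so it travelled √(1.1² + 0.1²) ≈ 1.1 units.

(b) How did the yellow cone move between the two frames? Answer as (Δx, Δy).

(0.6, -0.3)

The yellow cone started near (5.7, 1.3) and ended near (6.3, 1.0).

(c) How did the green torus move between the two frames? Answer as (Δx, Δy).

(-1.9, 0.5)

From the two frames, the green torus sits at roughly (7.0, 3.1) before and (5.1, 3.6) after.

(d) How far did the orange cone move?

1.4

From (7.9, 4.5) to (8.8, 3.4), the orange cone covered √(0.9² + 1.1²) ≈ 1.4 units.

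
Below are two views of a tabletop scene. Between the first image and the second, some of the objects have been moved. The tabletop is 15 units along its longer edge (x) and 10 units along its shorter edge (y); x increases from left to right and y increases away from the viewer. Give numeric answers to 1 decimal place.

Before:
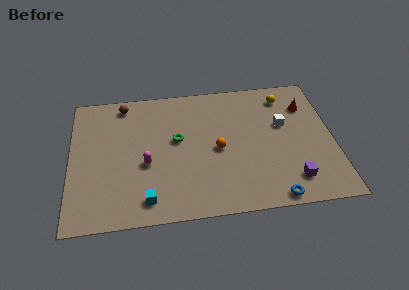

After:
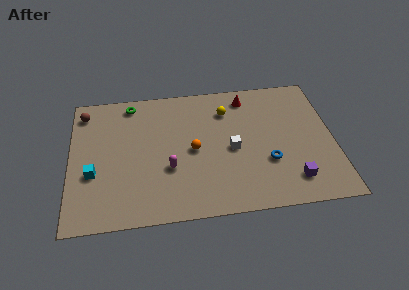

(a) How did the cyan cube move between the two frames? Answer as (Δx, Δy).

(-3.0, 2.2)

The cyan cube started near (4.3, 1.5) and ended near (1.3, 3.7).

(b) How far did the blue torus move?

2.6

The blue torus was near (11.4, 0.8) before and (11.2, 3.4) after, so it travelled √(0.2² + 2.6²) ≈ 2.6 units.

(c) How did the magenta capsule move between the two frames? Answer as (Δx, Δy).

(1.3, -0.5)

The magenta capsule started near (4.3, 4.1) and ended near (5.6, 3.6).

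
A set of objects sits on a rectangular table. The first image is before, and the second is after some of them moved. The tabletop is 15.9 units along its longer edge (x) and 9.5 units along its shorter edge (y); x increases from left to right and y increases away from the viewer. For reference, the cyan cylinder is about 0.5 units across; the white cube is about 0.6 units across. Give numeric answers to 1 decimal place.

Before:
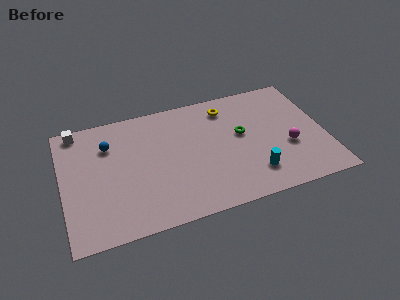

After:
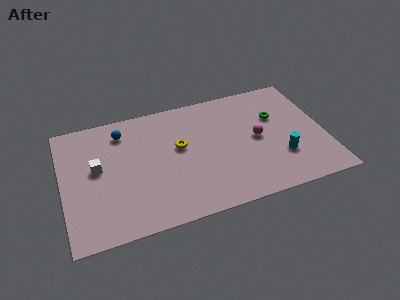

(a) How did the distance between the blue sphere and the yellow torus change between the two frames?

-3.4

The distance was about 7.4 in the first image and 4.0 in the second, so they moved 3.4 units closer together.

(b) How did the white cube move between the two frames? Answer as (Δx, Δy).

(1.0, -3.3)

The white cube was at about (1.1, 8.6) and moved to about (2.1, 5.3).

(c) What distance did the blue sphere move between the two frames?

1.2

The blue sphere moved from about (2.9, 6.9) to (3.8, 7.7), a distance of √(0.9² + 0.8²) ≈ 1.2.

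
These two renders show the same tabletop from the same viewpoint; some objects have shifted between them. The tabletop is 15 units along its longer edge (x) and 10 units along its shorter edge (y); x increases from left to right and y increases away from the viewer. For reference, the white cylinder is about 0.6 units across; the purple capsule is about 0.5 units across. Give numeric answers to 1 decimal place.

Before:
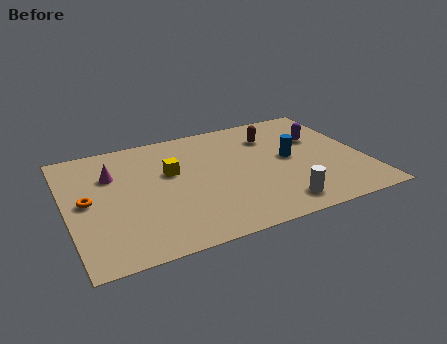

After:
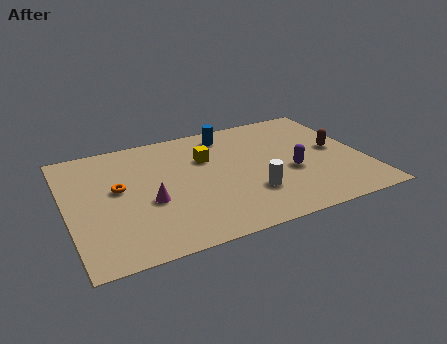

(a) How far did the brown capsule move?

3.8

The brown capsule moved from about (10.7, 7.5) to (13.7, 5.2), a distance of √(3.0² + 2.3²) ≈ 3.8.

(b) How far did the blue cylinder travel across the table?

4.3

From (11.3, 5.2) to (8.5, 8.5), the blue cylinder covered √(2.8² + 3.3²) ≈ 4.3 units.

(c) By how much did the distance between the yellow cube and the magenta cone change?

+1.2

Before: roughly 3.0 units apart; after: 4.2. That's 1.2 units further apart.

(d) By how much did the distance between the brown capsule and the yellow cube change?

+1.1

The distance was about 5.6 in the first image and 6.7 in the second, so they moved 1.1 units further apart.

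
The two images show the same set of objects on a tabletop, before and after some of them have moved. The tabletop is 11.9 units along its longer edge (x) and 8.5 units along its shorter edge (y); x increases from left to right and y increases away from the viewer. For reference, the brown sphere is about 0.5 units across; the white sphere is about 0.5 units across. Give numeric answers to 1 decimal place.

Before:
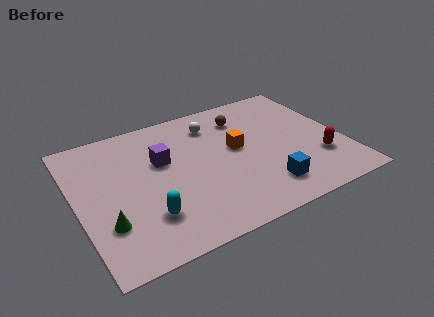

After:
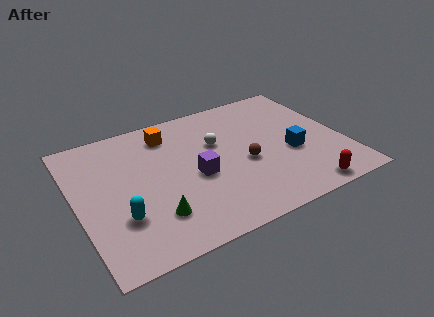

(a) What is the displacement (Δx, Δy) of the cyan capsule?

(-1.1, 0.4)

From the two frames, the cyan capsule sits at roughly (2.8, 2.2) before and (1.7, 2.6) after.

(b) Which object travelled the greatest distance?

the orange cube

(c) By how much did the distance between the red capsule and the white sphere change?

-0.3

They were about 5.9 units apart before and 5.6 after — 0.3 units closer together.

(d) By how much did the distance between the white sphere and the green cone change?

-2.1

The distance was about 6.8 in the first image and 4.7 in the second, so they moved 2.1 units closer together.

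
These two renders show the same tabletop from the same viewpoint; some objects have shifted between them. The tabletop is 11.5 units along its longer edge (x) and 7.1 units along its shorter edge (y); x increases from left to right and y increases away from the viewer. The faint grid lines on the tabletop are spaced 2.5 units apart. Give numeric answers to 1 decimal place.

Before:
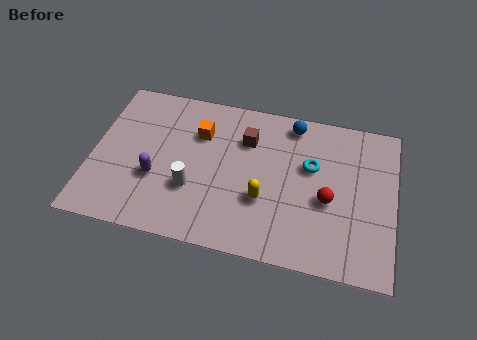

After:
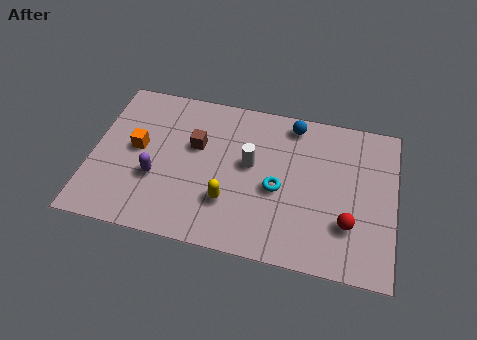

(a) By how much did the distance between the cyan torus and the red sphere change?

+1.3

They were about 1.6 units apart before and 2.9 after — 1.3 units further apart.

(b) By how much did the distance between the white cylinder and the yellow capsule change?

-0.7

Before: roughly 2.7 units apart; after: 2.0. That's 0.7 units closer together.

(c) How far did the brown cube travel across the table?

2.0

From (5.8, 5.1) to (3.9, 4.4), the brown cube covered √(1.9² + 0.7²) ≈ 2.0 units.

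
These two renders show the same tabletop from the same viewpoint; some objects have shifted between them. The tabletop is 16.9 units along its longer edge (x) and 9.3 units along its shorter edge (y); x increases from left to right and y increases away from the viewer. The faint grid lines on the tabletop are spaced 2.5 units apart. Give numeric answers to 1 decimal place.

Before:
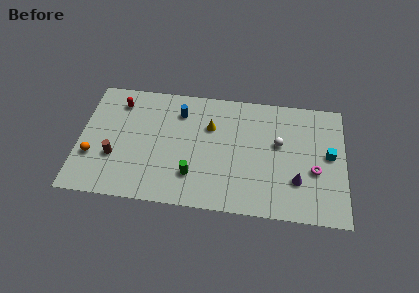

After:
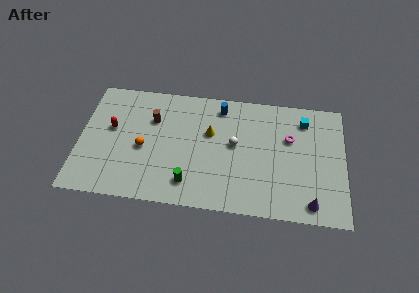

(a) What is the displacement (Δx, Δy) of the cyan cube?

(-1.6, 2.5)

The cyan cube was at about (15.9, 5.0) and moved to about (14.3, 7.5).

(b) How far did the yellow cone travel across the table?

0.5

The yellow cone moved from about (8.3, 6.3) to (8.3, 5.8), a distance of √(0.0² + 0.5²) ≈ 0.5.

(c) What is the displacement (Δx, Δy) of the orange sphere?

(3.2, 1.0)

The orange sphere was at about (0.9, 3.1) and moved to about (4.1, 4.1).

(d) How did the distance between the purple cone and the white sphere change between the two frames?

+3.3

They were about 3.0 units apart before and 6.3 after — 3.3 units further apart.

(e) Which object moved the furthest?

the brown cylinder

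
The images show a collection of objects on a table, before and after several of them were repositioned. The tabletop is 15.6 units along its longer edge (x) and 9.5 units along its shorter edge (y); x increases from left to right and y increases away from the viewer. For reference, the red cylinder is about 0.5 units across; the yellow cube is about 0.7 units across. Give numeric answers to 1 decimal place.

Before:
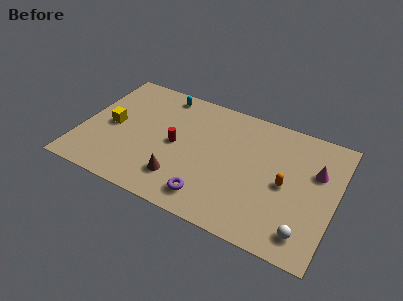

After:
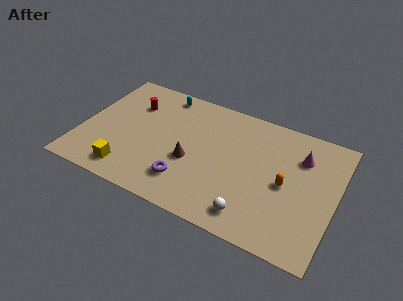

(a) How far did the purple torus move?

1.6

From (8.3, 1.6) to (6.8, 2.2), the purple torus covered √(1.5² + 0.6²) ≈ 1.6 units.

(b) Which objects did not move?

the cyan capsule and the orange capsule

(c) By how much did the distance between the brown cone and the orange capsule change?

-0.9

The distance was about 6.6 in the first image and 5.7 in the second, so they moved 0.9 units closer together.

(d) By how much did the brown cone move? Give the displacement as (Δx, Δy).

(0.5, 1.6)

The brown cone was at about (6.4, 2.2) and moved to about (6.9, 3.8).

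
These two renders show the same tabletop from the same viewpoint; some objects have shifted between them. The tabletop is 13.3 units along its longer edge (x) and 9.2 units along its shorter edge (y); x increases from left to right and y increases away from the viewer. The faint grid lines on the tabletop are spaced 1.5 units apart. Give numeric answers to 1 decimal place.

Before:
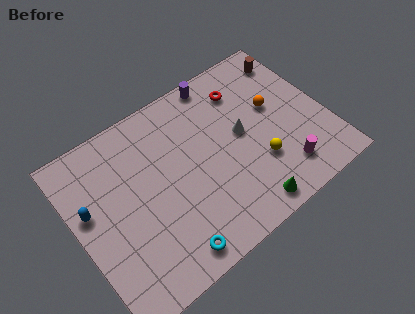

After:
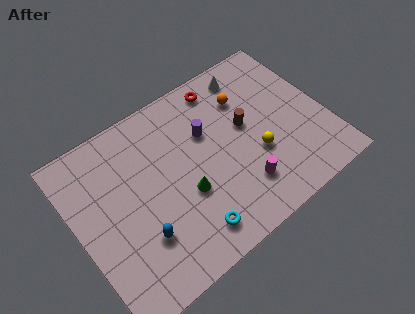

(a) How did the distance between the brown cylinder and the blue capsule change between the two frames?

-4.9

The distance was about 11.7 in the first image and 6.8 in the second, so they moved 4.9 units closer together.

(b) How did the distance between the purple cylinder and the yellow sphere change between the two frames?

-2.2

The distance was about 5.6 in the first image and 3.4 in the second, so they moved 2.2 units closer together.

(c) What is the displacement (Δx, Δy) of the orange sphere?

(-1.3, 1.3)

The orange sphere started near (10.8, 5.4) and ended near (9.5, 6.7).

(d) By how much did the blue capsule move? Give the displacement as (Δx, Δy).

(2.1, -2.8)

The blue capsule started near (0.8, 5.5) and ended near (2.9, 2.7).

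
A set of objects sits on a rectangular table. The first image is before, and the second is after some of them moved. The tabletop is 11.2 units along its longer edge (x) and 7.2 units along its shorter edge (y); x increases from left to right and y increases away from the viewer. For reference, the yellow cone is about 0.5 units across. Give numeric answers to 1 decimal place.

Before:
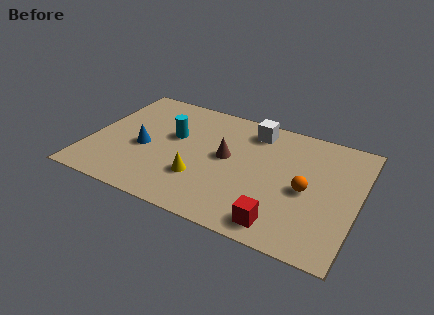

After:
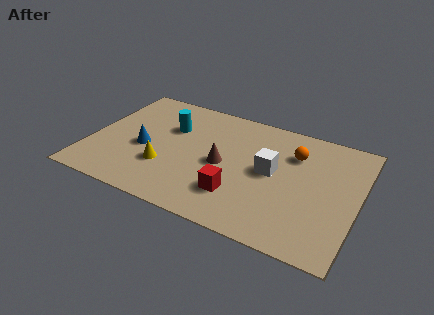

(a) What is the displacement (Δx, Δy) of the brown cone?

(-0.1, -0.5)

From the two frames, the brown cone sits at roughly (5.7, 3.9) before and (5.6, 3.4) after.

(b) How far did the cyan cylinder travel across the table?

0.5

The cyan cylinder was near (3.4, 4.3) before and (3.2, 4.8) after, so it travelled √(0.2² + 0.5²) ≈ 0.5 units.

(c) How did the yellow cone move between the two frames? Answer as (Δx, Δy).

(-1.5, 0.1)

The yellow cone started near (4.8, 2.2) and ended near (3.3, 2.3).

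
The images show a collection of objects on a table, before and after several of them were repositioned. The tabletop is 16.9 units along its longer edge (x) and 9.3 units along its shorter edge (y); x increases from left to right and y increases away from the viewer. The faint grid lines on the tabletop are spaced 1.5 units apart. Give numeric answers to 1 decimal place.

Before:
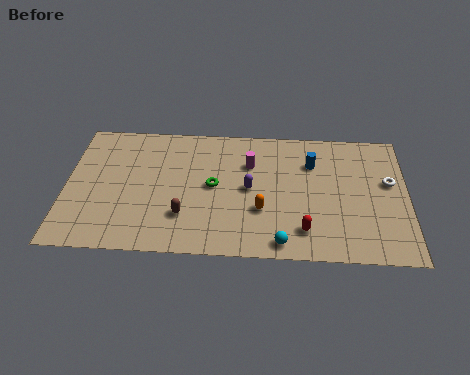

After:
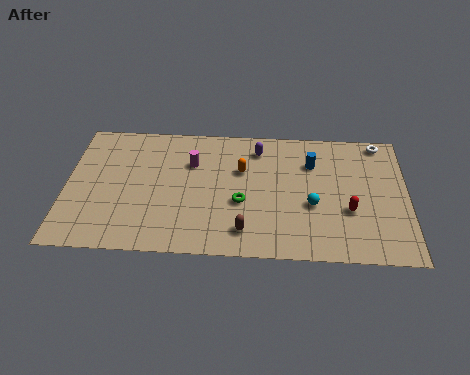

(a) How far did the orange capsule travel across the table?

3.0

The orange capsule was near (9.7, 3.2) before and (8.7, 6.0) after, so it travelled √(1.0² + 2.8²) ≈ 3.0 units.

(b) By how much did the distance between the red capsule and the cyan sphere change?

+0.4

The distance was about 1.4 in the first image and 1.8 in the second, so they moved 0.4 units further apart.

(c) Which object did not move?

the blue cylinder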